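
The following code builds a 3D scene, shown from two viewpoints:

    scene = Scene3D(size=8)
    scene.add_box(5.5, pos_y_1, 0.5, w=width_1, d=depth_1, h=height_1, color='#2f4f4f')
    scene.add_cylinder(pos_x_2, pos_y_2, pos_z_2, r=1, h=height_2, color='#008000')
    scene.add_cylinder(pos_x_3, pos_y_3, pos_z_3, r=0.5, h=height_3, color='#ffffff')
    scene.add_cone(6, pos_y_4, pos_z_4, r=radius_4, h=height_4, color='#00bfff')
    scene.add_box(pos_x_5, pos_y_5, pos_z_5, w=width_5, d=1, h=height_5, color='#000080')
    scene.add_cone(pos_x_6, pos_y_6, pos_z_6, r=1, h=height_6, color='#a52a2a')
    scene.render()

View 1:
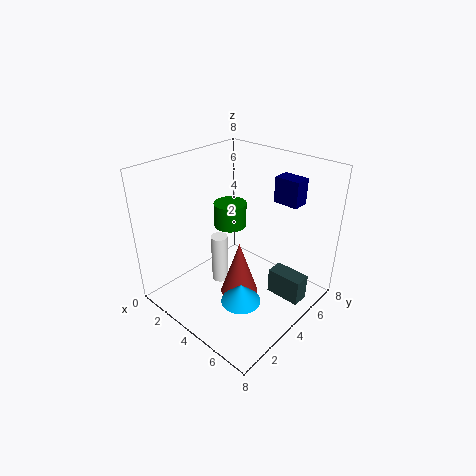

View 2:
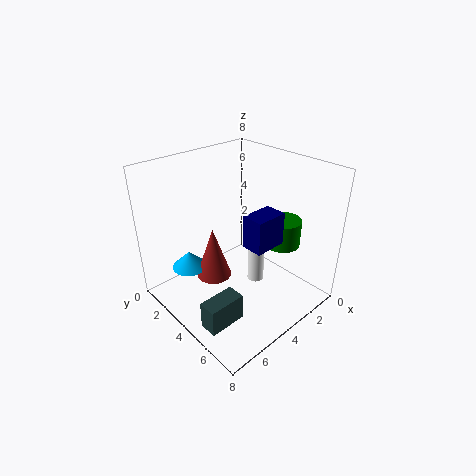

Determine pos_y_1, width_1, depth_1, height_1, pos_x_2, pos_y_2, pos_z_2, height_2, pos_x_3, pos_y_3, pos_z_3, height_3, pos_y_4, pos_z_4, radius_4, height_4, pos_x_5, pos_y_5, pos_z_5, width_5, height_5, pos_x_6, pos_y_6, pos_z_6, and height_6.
pos_y_1 = 5, width_1 = 2, depth_1 = 1, height_1 = 1.5, pos_x_2 = 2, pos_y_2 = 5.5, pos_z_2 = 3.5, height_2 = 1.5, pos_x_3 = 2.5, pos_y_3 = 4, pos_z_3 = 0.5, height_3 = 3, pos_y_4 = 2, pos_z_4 = 2, radius_4 = 1, height_4 = 1, pos_x_5 = 4.5, pos_y_5 = 6.5, pos_z_5 = 5.5, width_5 = 1.5, height_5 = 1.5, pos_x_6 = 5, pos_y_6 = 3, pos_z_6 = 1.5, height_6 = 3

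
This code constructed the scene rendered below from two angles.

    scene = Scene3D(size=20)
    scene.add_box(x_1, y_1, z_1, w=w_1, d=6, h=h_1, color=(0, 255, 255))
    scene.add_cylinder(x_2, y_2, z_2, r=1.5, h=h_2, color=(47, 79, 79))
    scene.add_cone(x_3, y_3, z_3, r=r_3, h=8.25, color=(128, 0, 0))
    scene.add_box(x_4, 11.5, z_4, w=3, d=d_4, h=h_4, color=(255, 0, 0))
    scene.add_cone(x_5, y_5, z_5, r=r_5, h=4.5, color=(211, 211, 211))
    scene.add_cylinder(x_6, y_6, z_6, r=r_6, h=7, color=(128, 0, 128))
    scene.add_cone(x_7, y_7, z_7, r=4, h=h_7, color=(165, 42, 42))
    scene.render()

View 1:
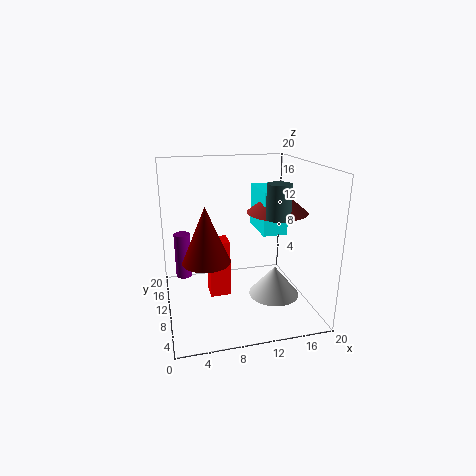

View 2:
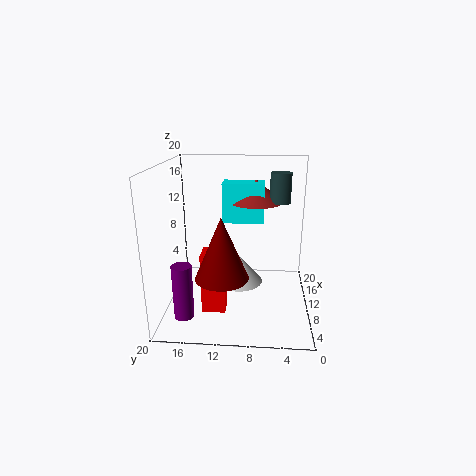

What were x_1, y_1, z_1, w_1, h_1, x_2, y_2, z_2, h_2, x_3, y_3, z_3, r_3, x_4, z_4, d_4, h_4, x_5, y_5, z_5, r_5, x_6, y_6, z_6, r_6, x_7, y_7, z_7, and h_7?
x_1 = 12.5; y_1 = 6.5; z_1 = 11.25; w_1 = 3.25; h_1 = 5.75; x_2 = 13.5; y_2 = 4.25; z_2 = 14.25; h_2 = 4.25; x_3 = 5.75; y_3 = 11.75; z_3 = 6; r_3 = 3.5; x_4 = 6.25; z_4 = 0.25; d_4 = 3.25; h_4 = 8.5; x_5 = 15.75; y_5 = 10.25; z_5 = 0.25; r_5 = 3.75; x_6 = 2.75; y_6 = 16.25; z_6 = 2; r_6 = 1.25; x_7 = 14.75; y_7 = 7.75; z_7 = 14; h_7 = 3.25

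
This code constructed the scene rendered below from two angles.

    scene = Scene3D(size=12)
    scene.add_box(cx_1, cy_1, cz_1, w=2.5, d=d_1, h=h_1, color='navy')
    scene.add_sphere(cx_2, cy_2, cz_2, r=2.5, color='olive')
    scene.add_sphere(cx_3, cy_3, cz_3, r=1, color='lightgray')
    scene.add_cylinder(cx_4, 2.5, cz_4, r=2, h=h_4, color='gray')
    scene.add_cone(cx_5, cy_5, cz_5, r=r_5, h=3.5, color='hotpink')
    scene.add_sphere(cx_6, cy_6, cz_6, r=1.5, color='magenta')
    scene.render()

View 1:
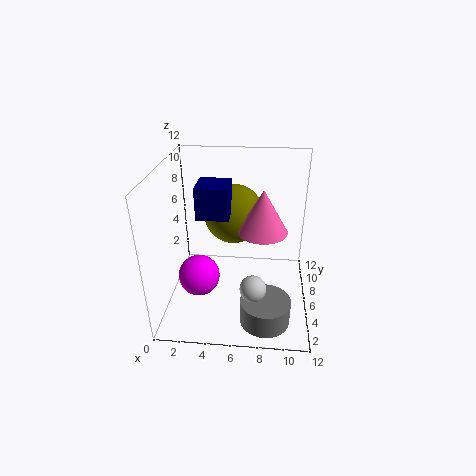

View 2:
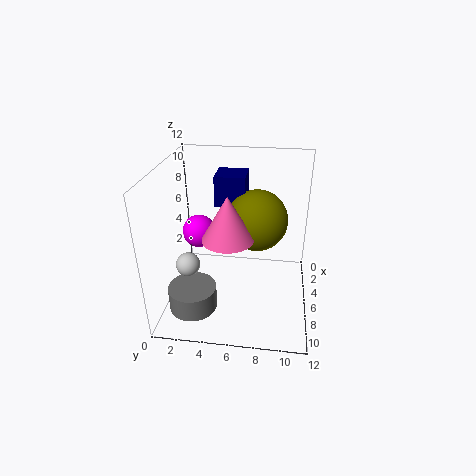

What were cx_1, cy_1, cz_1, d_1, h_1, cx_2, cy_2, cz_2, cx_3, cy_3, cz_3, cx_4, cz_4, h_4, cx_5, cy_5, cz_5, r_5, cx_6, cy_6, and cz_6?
cx_1 = 3; cy_1 = 4; cz_1 = 8.5; d_1 = 2.5; h_1 = 2.5; cx_2 = 5.5; cy_2 = 7.5; cz_2 = 7.5; cx_3 = 7.5; cy_3 = 2; cz_3 = 4; cx_4 = 8.5; cz_4 = 0.5; h_4 = 2; cx_5 = 8; cy_5 = 5.5; cz_5 = 7; r_5 = 2; cx_6 = 3.5; cy_6 = 2; cz_6 = 5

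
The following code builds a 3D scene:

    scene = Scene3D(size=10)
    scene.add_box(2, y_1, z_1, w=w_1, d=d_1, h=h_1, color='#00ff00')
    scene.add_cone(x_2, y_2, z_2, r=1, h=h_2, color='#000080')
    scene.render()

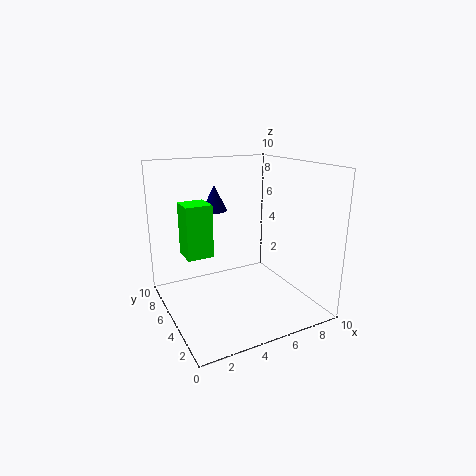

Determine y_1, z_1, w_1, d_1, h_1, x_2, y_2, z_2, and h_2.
y_1 = 7
z_1 = 3
w_1 = 2
d_1 = 2
h_1 = 4
x_2 = 5
y_2 = 9
z_2 = 6
h_2 = 2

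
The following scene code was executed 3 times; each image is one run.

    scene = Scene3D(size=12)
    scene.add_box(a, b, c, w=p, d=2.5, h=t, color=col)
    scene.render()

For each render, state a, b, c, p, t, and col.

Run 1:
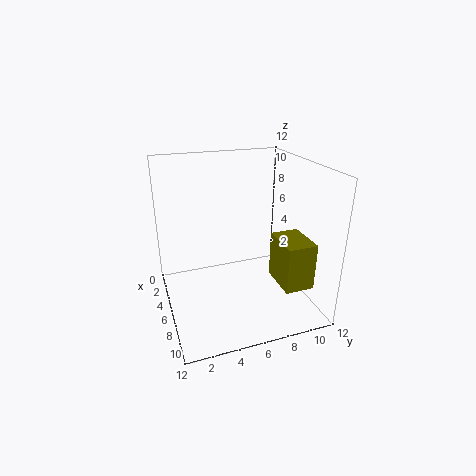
a = 6
b = 9
c = 2
p = 3.5
t = 4
col = 'olive'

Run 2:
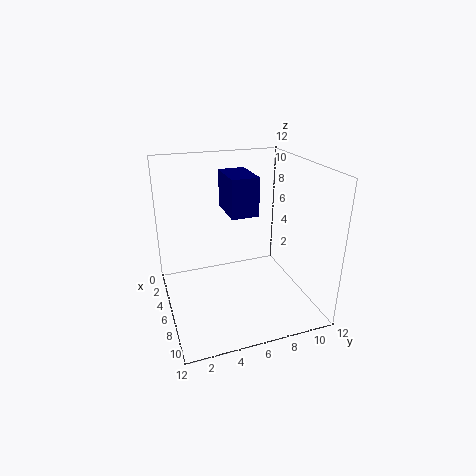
a = 0.5
b = 6
c = 7
p = 4
t = 3.5
col = 'navy'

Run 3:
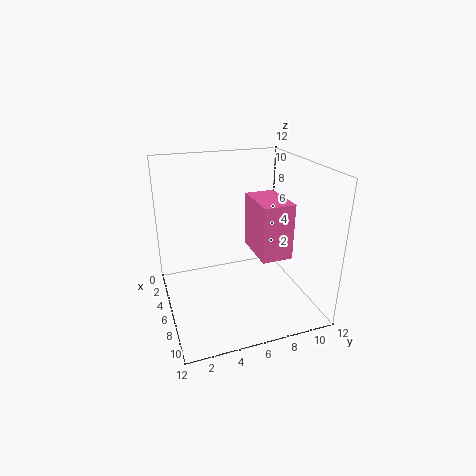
a = 5
b = 7
c = 5
p = 4
t = 4.5
col = 'hotpink'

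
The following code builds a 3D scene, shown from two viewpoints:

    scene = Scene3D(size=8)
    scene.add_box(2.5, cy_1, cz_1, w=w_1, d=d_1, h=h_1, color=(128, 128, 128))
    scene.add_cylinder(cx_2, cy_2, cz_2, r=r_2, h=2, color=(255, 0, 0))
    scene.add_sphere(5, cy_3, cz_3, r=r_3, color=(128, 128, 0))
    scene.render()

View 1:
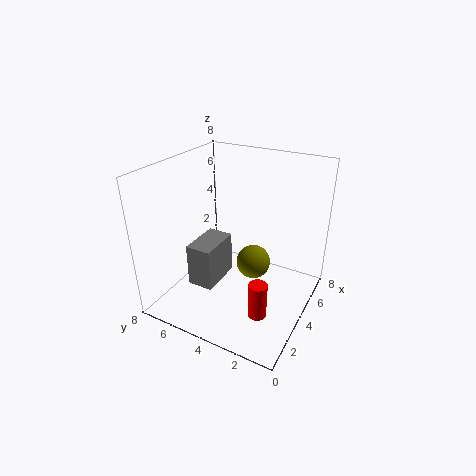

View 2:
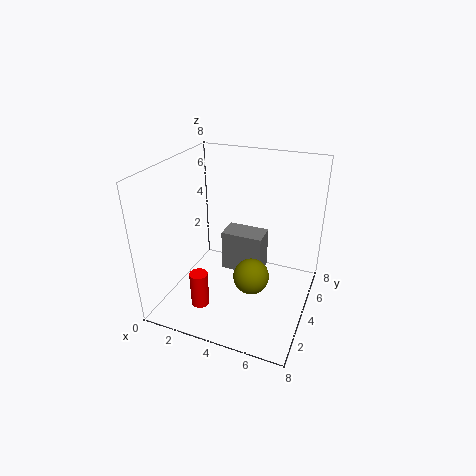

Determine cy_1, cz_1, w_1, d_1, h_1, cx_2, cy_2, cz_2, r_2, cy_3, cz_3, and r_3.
cy_1 = 5
cz_1 = 1
w_1 = 2.5
d_1 = 1.5
h_1 = 2.5
cx_2 = 2.5
cy_2 = 2
cz_2 = 0.5
r_2 = 0.5
cy_3 = 3.5
cz_3 = 2
r_3 = 1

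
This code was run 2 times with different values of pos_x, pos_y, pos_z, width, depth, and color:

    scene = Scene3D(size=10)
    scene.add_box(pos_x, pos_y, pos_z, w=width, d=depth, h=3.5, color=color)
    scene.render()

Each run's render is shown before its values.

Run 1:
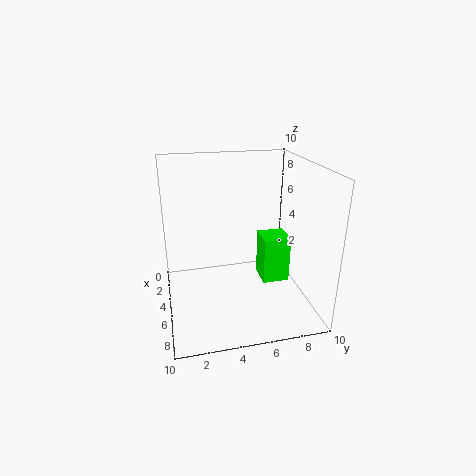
pos_x = 3
pos_y = 7
pos_z = 1
width = 2
depth = 2
color = 'lime'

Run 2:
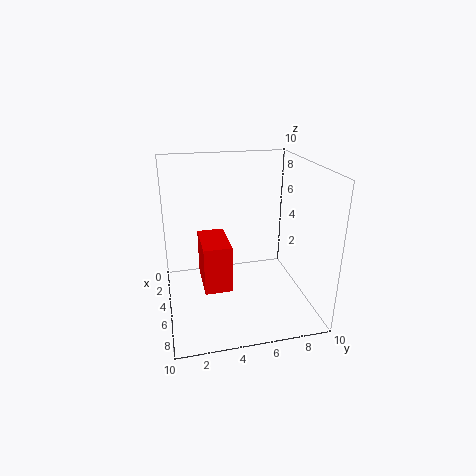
pos_x = 2
pos_y = 2.5
pos_z = 1
width = 3.5
depth = 2
color = 'red'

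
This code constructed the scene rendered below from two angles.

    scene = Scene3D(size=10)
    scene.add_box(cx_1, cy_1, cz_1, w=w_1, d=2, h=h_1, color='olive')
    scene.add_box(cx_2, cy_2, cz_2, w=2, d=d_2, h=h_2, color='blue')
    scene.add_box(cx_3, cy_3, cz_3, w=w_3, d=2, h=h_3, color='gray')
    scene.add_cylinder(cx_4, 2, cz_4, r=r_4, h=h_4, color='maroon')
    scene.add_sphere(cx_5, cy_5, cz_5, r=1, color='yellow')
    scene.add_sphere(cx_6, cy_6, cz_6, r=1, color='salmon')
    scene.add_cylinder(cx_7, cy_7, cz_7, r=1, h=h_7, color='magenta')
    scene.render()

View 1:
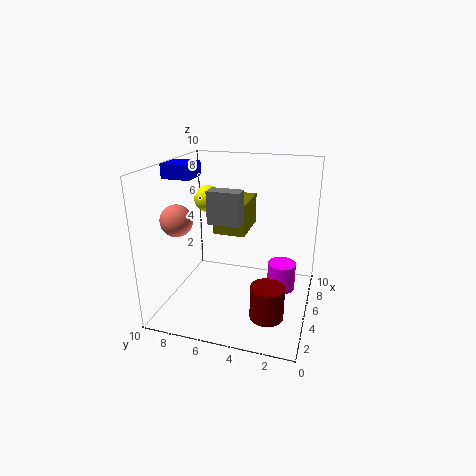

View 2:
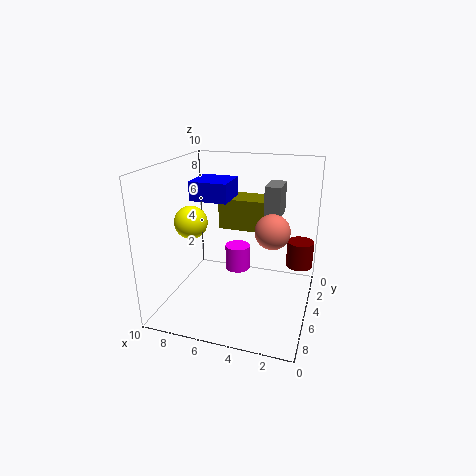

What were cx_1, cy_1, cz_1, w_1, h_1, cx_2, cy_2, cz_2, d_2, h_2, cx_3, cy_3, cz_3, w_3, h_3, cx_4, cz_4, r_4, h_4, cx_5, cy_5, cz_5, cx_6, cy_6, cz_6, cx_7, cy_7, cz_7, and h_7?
cx_1 = 3, cy_1 = 4, cz_1 = 6, w_1 = 3, h_1 = 2, cx_2 = 4, cy_2 = 8, cz_2 = 9, d_2 = 2, h_2 = 1, cx_3 = 2, cy_3 = 4, cz_3 = 7, w_3 = 1, h_3 = 2, cx_4 = 1, cz_4 = 2, r_4 = 1, h_4 = 2, cx_5 = 7, cy_5 = 8, cz_5 = 7, cx_6 = 2, cy_6 = 8, cz_6 = 7, cx_7 = 6, cy_7 = 2, cz_7 = 1, h_7 = 2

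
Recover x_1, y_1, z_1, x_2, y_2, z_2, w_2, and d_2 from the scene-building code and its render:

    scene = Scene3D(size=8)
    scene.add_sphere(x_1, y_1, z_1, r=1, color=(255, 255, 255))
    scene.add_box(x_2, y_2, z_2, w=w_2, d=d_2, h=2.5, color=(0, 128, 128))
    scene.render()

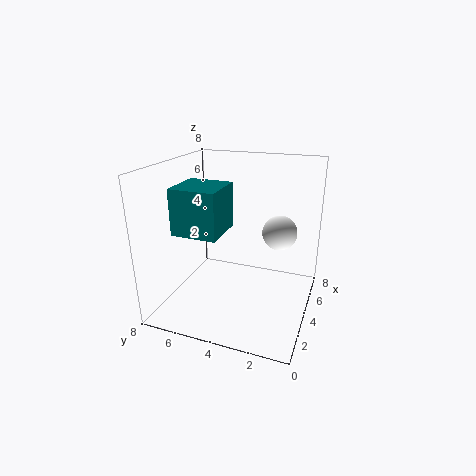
x_1 = 5.5, y_1 = 2, z_1 = 4, x_2 = 2, y_2 = 4.5, z_2 = 4.5, w_2 = 2.5, d_2 = 2.5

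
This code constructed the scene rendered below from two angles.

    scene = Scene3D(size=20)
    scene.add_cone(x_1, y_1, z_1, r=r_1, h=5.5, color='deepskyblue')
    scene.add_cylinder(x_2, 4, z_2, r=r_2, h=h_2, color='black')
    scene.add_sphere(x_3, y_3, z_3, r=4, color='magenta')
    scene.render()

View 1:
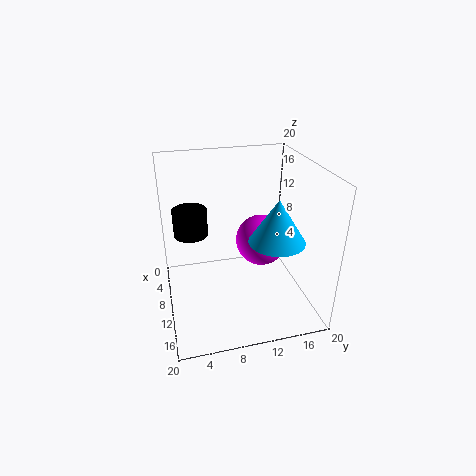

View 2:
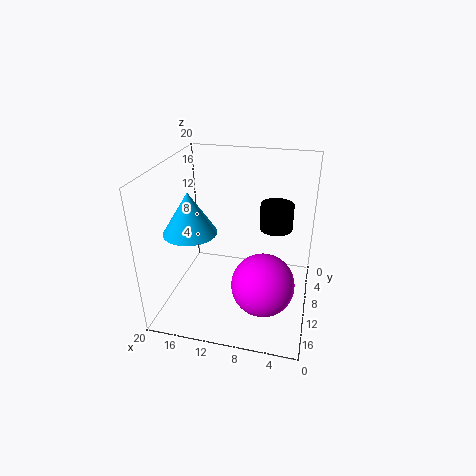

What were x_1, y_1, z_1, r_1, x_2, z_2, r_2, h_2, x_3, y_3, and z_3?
x_1 = 15.5, y_1 = 13.5, z_1 = 12, r_1 = 3.5, x_2 = 5.5, z_2 = 9, r_2 = 2.5, h_2 = 4, x_3 = 5.5, y_3 = 15, z_3 = 6.5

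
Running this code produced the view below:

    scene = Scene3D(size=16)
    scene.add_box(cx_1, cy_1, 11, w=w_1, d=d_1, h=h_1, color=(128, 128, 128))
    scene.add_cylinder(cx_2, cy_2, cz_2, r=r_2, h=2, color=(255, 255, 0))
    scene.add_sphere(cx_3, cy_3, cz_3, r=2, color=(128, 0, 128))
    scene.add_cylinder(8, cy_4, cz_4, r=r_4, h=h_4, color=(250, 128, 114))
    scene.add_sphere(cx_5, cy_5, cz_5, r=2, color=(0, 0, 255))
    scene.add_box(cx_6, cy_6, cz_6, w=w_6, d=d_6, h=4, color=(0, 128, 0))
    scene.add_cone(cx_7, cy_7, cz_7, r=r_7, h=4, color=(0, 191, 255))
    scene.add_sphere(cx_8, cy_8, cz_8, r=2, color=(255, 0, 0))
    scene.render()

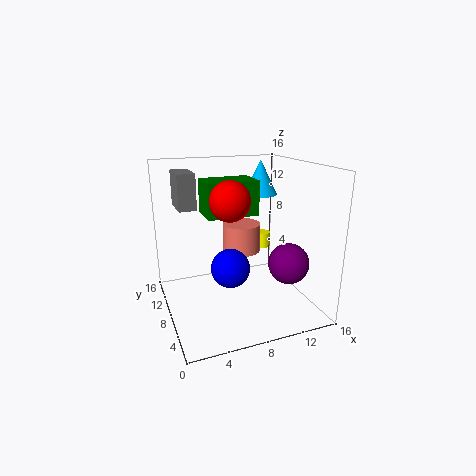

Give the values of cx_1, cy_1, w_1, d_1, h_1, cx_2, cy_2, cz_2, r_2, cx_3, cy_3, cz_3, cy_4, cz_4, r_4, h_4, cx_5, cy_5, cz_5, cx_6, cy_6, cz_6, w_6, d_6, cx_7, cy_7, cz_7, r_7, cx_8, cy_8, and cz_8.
cx_1 = 2, cy_1 = 10, w_1 = 2, d_1 = 4, h_1 = 4, cx_2 = 14, cy_2 = 14, cz_2 = 4, r_2 = 1, cx_3 = 11, cy_3 = 2, cz_3 = 7, cy_4 = 7, cz_4 = 7, r_4 = 2, h_4 = 3, cx_5 = 6, cy_5 = 5, cz_5 = 6, cx_6 = 5, cy_6 = 9, cz_6 = 10, w_6 = 6, d_6 = 4, cx_7 = 12, cy_7 = 11, cz_7 = 12, r_7 = 2, cx_8 = 6, cy_8 = 5, cz_8 = 13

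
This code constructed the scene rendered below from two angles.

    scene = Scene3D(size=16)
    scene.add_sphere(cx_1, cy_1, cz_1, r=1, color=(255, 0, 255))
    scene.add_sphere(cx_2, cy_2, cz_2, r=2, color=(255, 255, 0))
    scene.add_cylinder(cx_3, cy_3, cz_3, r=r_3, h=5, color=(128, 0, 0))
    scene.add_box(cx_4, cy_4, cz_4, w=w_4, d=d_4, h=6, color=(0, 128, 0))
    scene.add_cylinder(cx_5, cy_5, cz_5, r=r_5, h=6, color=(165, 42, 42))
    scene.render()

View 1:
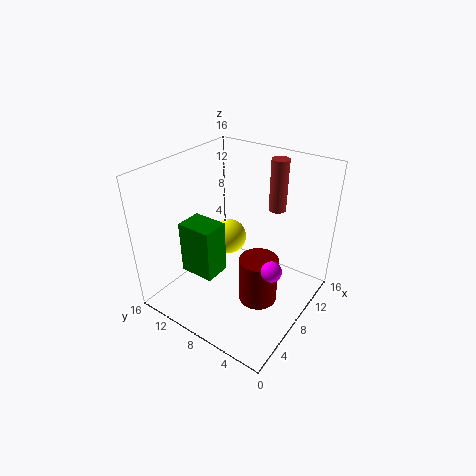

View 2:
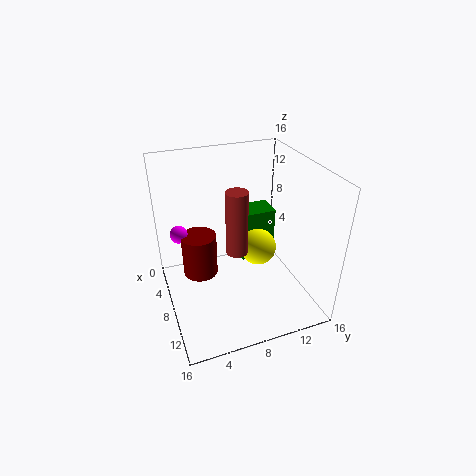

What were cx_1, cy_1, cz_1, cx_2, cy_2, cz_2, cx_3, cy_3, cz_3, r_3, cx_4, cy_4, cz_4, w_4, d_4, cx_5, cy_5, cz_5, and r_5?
cx_1 = 5
cy_1 = 2
cz_1 = 8
cx_2 = 9
cy_2 = 10
cz_2 = 7
cx_3 = 6
cy_3 = 4
cz_3 = 3
r_3 = 2
cx_4 = 4
cy_4 = 9
cz_4 = 4
w_4 = 3
d_4 = 4
cx_5 = 13
cy_5 = 6
cz_5 = 10
r_5 = 1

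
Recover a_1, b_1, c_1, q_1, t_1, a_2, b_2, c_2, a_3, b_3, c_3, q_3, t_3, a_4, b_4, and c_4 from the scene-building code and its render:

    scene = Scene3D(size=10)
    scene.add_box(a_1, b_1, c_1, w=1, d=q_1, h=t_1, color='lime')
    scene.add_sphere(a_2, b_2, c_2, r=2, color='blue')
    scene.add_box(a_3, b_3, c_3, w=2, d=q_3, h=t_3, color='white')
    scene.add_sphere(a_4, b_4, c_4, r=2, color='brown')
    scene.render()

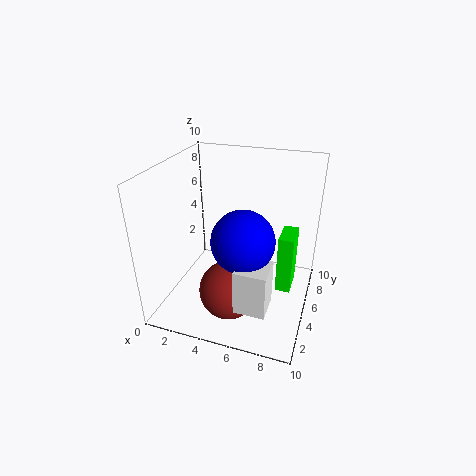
a_1 = 8; b_1 = 4; c_1 = 2; q_1 = 2; t_1 = 4; a_2 = 6; b_2 = 3; c_2 = 6; a_3 = 6; b_3 = 1; c_3 = 2; q_3 = 2; t_3 = 3; a_4 = 5; b_4 = 3; c_4 = 2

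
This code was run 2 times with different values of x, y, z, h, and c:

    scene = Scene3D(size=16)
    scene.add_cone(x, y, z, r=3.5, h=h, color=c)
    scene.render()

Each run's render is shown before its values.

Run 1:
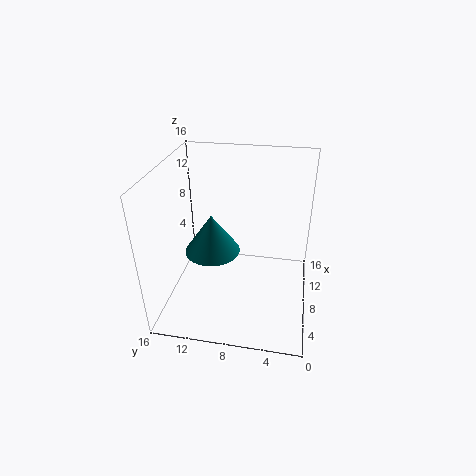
x = 11.5; y = 12; z = 3.5; h = 5; c = 'teal'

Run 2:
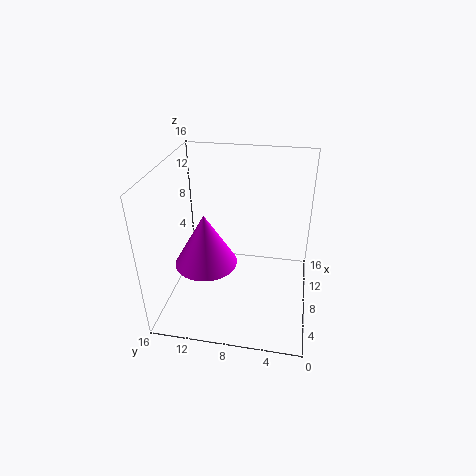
x = 7; y = 11.5; z = 5; h = 6; c = 'magenta'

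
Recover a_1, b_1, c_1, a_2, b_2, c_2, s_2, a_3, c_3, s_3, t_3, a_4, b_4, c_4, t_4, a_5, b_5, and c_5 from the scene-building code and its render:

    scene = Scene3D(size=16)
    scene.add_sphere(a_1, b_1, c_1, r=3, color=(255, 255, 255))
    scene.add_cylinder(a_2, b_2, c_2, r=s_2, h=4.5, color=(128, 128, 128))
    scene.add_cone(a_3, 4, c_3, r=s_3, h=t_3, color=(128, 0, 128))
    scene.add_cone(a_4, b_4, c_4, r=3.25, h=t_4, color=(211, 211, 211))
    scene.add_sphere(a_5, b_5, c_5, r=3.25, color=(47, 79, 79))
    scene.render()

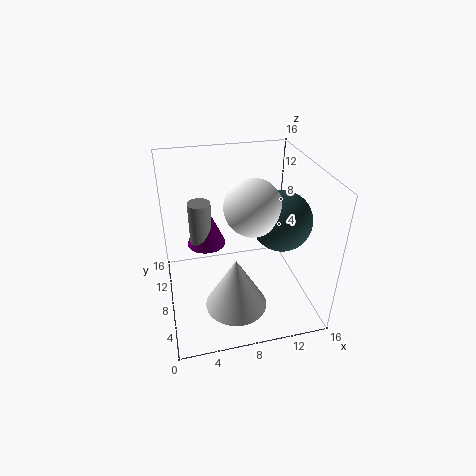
a_1 = 9.25, b_1 = 6.75, c_1 = 12.25, a_2 = 3.5, b_2 = 3.75, c_2 = 10.5, s_2 = 1, a_3 = 4, c_3 = 10.75, s_3 = 1.75, t_3 = 4, a_4 = 6.75, b_4 = 3.75, c_4 = 2.5, t_4 = 5.75, a_5 = 12.5, b_5 = 6.75, c_5 = 10.25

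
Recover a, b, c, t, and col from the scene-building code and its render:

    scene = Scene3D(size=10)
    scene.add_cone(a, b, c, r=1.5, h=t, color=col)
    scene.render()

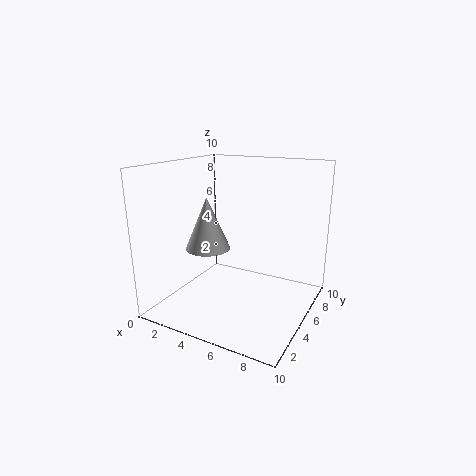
a = 3.5; b = 3.5; c = 4.5; t = 3.5; col = 'lightgray'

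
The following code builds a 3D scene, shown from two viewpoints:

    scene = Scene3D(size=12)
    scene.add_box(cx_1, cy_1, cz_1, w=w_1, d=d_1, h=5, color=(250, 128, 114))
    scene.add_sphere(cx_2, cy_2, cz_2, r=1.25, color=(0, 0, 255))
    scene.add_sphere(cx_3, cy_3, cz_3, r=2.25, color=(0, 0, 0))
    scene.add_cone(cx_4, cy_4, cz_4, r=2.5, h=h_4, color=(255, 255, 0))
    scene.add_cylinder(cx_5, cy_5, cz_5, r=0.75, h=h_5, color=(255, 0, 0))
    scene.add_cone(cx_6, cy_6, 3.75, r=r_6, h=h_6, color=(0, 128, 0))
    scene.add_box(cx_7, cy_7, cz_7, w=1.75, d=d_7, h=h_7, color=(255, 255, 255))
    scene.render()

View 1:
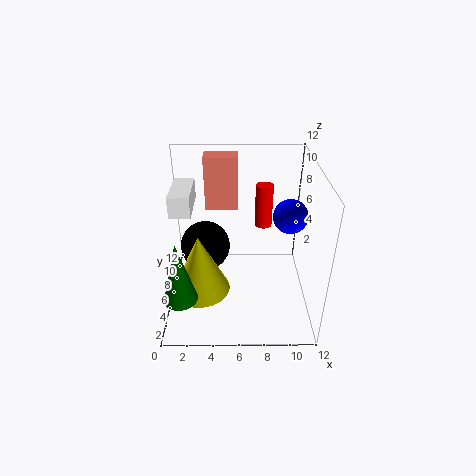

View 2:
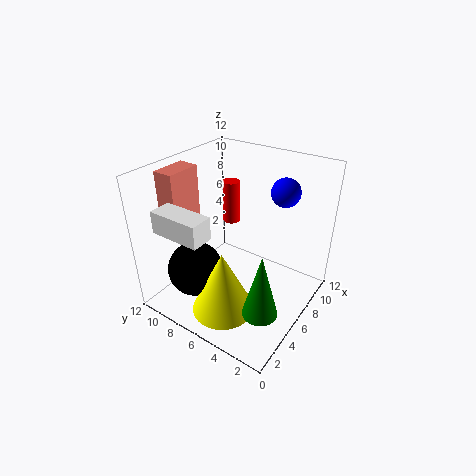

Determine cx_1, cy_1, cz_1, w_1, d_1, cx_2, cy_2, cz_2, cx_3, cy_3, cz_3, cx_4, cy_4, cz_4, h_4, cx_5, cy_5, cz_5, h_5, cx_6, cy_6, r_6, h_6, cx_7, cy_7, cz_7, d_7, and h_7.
cx_1 = 3, cy_1 = 10, cz_1 = 6.5, w_1 = 3, d_1 = 1.75, cx_2 = 9.75, cy_2 = 3.75, cz_2 = 9.25, cx_3 = 3, cy_3 = 8.25, cz_3 = 3.75, cx_4 = 2.75, cy_4 = 5.25, cz_4 = 1.25, h_4 = 5.25, cx_5 = 8.25, cy_5 = 8.25, cz_5 = 6, h_5 = 3.75, cx_6 = 1.75, cy_6 = 1.25, r_6 = 1.25, h_6 = 4.75, cx_7 = 0.5, cy_7 = 5.75, cz_7 = 8, d_7 = 4, h_7 = 1.75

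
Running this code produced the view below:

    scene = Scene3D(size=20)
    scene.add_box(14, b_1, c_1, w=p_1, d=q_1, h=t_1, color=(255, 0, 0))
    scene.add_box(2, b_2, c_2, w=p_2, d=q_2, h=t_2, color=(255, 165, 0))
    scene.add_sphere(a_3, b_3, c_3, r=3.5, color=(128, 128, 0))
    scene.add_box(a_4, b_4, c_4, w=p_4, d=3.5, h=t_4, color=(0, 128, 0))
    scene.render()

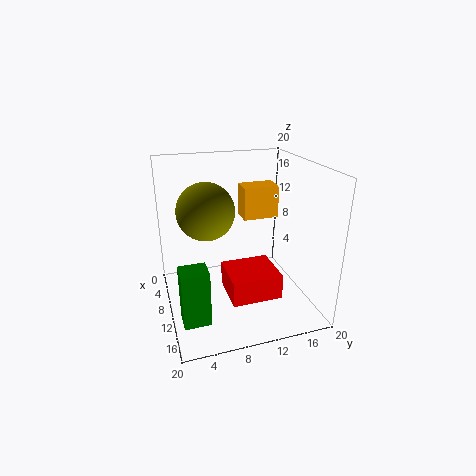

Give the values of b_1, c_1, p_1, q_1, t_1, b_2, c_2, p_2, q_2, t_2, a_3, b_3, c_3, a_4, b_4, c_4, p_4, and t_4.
b_1 = 6.5, c_1 = 6, p_1 = 5.5, q_1 = 6, t_1 = 3, b_2 = 12.5, c_2 = 10.5, p_2 = 3.5, q_2 = 5.5, t_2 = 5, a_3 = 13, b_3 = 5, c_3 = 15.5, a_4 = 13.5, b_4 = 1, c_4 = 1.5, p_4 = 3, t_4 = 7.5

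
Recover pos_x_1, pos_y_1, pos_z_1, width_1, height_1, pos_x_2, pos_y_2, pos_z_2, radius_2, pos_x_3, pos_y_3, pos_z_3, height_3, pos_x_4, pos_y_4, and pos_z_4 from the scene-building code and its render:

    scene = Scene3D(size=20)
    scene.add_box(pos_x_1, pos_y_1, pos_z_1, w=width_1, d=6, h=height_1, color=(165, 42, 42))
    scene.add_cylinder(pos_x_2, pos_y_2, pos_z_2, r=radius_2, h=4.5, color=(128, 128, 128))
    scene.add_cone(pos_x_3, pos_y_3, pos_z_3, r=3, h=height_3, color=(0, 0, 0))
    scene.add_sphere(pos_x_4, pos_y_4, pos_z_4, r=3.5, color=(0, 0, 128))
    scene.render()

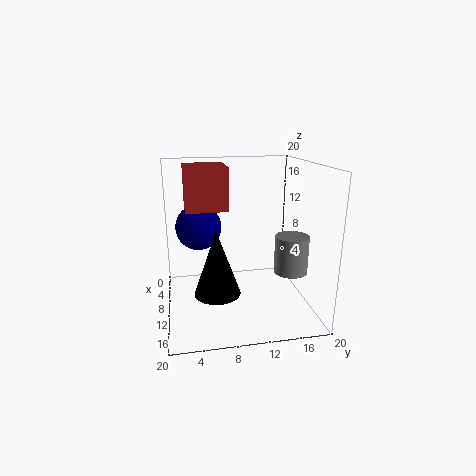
pos_x_1 = 2; pos_y_1 = 3; pos_z_1 = 13.5; width_1 = 7; height_1 = 6; pos_x_2 = 17.5; pos_y_2 = 15; pos_z_2 = 8; radius_2 = 2; pos_x_3 = 14; pos_y_3 = 6.5; pos_z_3 = 4; height_3 = 8.5; pos_x_4 = 4; pos_y_4 = 5; pos_z_4 = 10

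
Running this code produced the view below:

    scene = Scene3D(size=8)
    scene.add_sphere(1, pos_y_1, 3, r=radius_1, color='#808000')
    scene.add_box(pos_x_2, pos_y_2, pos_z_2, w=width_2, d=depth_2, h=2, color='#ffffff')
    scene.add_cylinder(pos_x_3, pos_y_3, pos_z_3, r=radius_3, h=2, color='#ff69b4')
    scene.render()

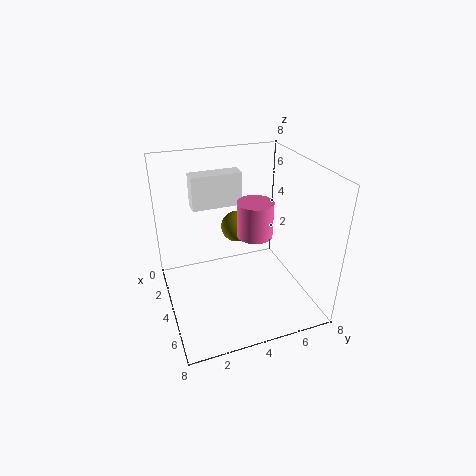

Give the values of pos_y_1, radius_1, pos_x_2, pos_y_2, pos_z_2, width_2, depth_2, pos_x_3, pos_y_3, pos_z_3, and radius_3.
pos_y_1 = 5, radius_1 = 1, pos_x_2 = 1, pos_y_2 = 2, pos_z_2 = 5, width_2 = 1, depth_2 = 3, pos_x_3 = 4, pos_y_3 = 5, pos_z_3 = 4, radius_3 = 1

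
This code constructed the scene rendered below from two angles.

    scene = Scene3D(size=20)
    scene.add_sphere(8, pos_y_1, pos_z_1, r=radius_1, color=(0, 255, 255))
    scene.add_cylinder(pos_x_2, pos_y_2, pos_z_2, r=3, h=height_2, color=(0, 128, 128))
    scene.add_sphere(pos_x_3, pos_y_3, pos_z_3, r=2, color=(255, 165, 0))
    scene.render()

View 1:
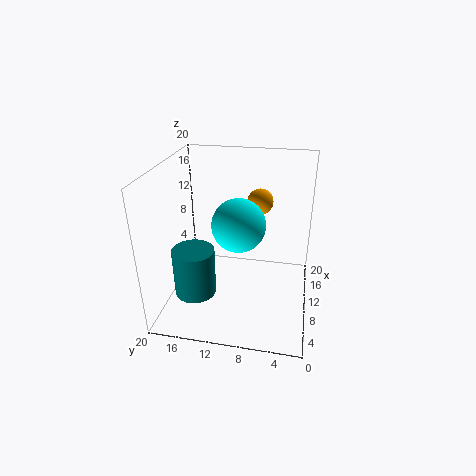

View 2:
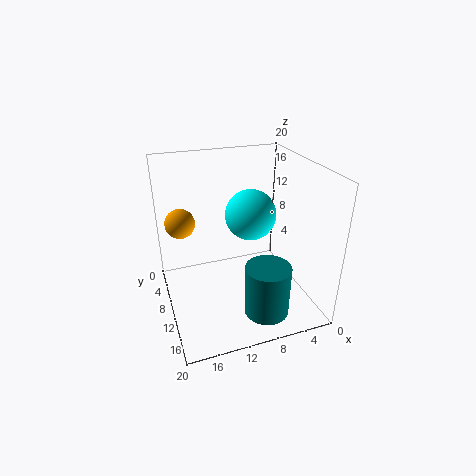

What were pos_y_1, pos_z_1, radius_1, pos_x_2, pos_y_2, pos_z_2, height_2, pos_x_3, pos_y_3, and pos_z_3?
pos_y_1 = 9.5
pos_z_1 = 13
radius_1 = 3.5
pos_x_2 = 8
pos_y_2 = 16
pos_z_2 = 1.5
height_2 = 7
pos_x_3 = 17.5
pos_y_3 = 8
pos_z_3 = 12.5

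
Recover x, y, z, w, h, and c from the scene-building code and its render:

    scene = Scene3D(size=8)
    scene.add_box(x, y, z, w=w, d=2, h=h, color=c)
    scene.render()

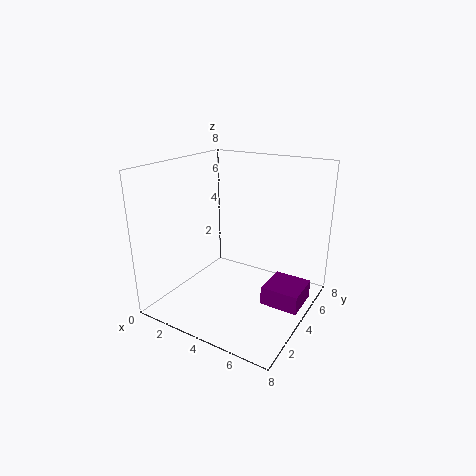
x = 6, y = 3, z = 1, w = 2, h = 1, c = 'purple'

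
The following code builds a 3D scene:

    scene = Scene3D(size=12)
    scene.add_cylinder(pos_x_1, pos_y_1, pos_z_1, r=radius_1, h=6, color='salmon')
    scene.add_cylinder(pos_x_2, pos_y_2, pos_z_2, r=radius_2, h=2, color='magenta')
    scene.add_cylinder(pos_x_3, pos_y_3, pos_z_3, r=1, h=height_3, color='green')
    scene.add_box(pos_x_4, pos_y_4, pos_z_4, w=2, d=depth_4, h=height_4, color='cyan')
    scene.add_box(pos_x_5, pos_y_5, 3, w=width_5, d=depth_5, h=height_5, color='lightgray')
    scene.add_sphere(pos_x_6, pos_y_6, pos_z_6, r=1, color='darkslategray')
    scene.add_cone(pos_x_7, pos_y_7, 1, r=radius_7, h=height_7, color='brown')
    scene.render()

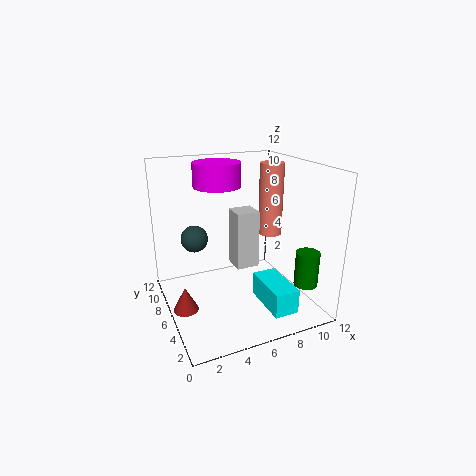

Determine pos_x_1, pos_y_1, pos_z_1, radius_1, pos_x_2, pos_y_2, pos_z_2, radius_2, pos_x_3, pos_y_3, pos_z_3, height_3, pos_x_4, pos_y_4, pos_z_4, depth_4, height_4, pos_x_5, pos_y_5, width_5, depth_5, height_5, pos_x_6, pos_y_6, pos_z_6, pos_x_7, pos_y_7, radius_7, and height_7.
pos_x_1 = 9
pos_y_1 = 6
pos_z_1 = 6
radius_1 = 1
pos_x_2 = 5
pos_y_2 = 8
pos_z_2 = 10
radius_2 = 2
pos_x_3 = 11
pos_y_3 = 3
pos_z_3 = 2
height_3 = 3
pos_x_4 = 7
pos_y_4 = 1
pos_z_4 = 1
depth_4 = 4
height_4 = 2
pos_x_5 = 6
pos_y_5 = 6
width_5 = 2
depth_5 = 2
height_5 = 5
pos_x_6 = 2
pos_y_6 = 5
pos_z_6 = 7
pos_x_7 = 1
pos_y_7 = 5
radius_7 = 1
height_7 = 2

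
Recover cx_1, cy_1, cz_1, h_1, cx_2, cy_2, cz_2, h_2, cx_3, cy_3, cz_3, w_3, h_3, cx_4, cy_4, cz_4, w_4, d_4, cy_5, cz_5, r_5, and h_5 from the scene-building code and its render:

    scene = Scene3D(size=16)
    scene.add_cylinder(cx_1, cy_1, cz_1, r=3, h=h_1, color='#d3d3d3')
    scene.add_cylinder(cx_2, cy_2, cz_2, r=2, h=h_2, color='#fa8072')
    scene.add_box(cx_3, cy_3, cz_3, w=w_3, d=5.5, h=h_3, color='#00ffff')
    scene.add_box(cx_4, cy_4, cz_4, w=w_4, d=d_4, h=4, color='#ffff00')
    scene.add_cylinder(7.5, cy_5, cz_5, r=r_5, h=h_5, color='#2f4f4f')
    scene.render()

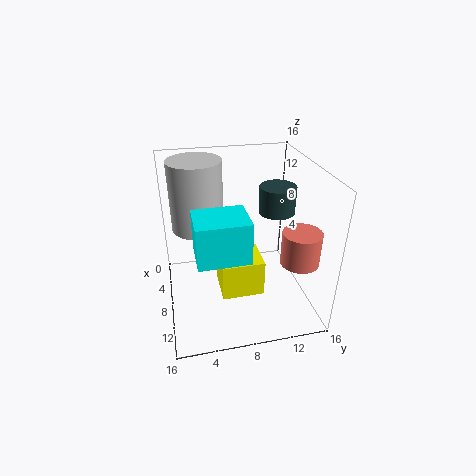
cx_1 = 4.5
cy_1 = 4
cz_1 = 8
h_1 = 8
cx_2 = 12.5
cy_2 = 13.5
cz_2 = 7
h_2 = 3.5
cx_3 = 8
cy_3 = 3
cz_3 = 7.5
w_3 = 4.5
h_3 = 4.5
cx_4 = 8
cy_4 = 5.5
cz_4 = 3
w_4 = 4
d_4 = 4.5
cy_5 = 12.5
cz_5 = 10.5
r_5 = 2
h_5 = 3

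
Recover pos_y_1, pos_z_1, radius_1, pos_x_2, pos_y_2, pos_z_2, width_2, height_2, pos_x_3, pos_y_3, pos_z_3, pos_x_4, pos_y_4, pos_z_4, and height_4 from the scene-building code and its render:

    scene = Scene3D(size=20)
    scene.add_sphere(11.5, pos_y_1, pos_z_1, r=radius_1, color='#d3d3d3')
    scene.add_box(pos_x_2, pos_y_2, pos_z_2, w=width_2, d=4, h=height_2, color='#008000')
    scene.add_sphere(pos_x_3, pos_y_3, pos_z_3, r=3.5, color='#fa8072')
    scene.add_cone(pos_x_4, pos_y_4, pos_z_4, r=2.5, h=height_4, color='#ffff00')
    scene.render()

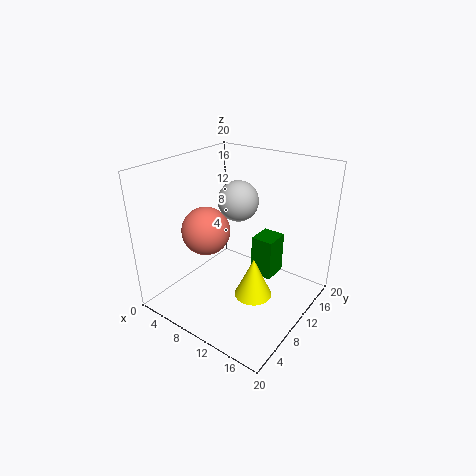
pos_y_1 = 8
pos_z_1 = 16.5
radius_1 = 2.5
pos_x_2 = 9
pos_y_2 = 15
pos_z_2 = 1
width_2 = 3.5
height_2 = 6.5
pos_x_3 = 5
pos_y_3 = 9
pos_z_3 = 10
pos_x_4 = 14
pos_y_4 = 8
pos_z_4 = 3.5
height_4 = 5.5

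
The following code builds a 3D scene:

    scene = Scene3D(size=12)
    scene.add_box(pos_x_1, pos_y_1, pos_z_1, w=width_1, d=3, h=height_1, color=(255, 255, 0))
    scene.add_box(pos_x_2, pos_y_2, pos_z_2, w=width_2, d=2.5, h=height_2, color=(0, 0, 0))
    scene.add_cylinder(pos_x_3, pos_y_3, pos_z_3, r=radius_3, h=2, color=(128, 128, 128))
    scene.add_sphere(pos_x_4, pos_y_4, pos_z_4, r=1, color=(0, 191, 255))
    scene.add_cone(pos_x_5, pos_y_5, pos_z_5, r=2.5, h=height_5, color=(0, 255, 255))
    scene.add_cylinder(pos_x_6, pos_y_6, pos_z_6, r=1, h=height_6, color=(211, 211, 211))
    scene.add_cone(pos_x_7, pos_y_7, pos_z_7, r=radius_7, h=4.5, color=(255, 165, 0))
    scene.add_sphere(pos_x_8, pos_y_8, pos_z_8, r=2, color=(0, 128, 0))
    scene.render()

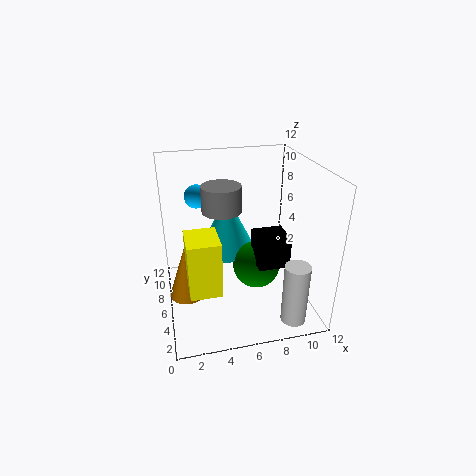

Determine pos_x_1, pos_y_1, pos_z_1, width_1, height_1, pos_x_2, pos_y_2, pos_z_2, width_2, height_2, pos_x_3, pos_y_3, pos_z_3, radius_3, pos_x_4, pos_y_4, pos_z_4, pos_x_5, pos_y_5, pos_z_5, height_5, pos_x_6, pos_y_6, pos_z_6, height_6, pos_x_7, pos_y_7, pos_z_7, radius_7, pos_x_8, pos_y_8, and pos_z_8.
pos_x_1 = 1.5, pos_y_1 = 2.5, pos_z_1 = 3, width_1 = 2.5, height_1 = 4.5, pos_x_2 = 7, pos_y_2 = 3, pos_z_2 = 4.5, width_2 = 2.5, height_2 = 2.5, pos_x_3 = 4.5, pos_y_3 = 5, pos_z_3 = 9, radius_3 = 1.5, pos_x_4 = 3, pos_y_4 = 8.5, pos_z_4 = 9, pos_x_5 = 5.5, pos_y_5 = 8, pos_z_5 = 4, height_5 = 5, pos_x_6 = 9.5, pos_y_6 = 1.5, pos_z_6 = 0.5, height_6 = 5, pos_x_7 = 1.5, pos_y_7 = 5.5, pos_z_7 = 1.5, radius_7 = 1.5, pos_x_8 = 7.5, pos_y_8 = 5.5, pos_z_8 = 3.5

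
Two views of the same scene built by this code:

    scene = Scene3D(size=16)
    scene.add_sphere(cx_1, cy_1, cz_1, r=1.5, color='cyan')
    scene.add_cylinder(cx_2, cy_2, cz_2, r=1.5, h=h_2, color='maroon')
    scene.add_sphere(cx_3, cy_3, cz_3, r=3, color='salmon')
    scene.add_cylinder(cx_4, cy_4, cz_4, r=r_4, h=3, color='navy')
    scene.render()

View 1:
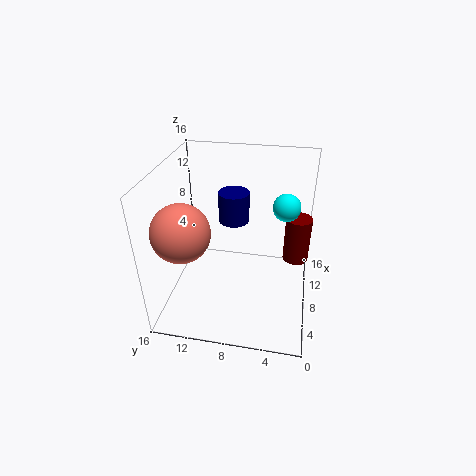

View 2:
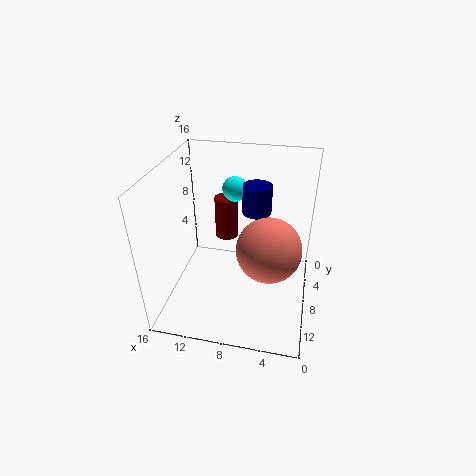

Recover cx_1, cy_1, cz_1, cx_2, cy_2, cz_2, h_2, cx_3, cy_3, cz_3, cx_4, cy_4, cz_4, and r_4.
cx_1 = 9.5; cy_1 = 3; cz_1 = 11.5; cx_2 = 11; cy_2 = 1.5; cz_2 = 4; h_2 = 5.5; cx_3 = 4; cy_3 = 13; cz_3 = 10.5; cx_4 = 6; cy_4 = 8; cz_4 = 11.5; r_4 = 1.5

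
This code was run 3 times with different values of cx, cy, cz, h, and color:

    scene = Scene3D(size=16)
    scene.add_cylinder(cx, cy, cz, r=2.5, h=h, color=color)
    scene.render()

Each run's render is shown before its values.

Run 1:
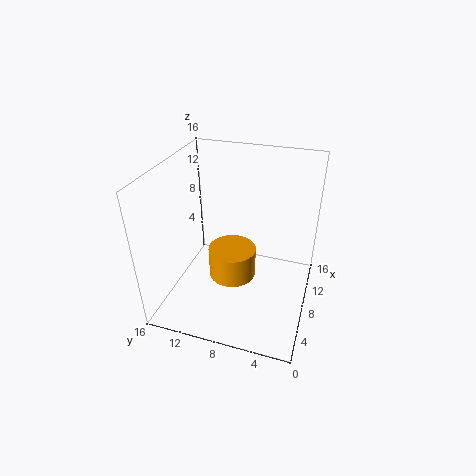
cx = 6, cy = 8, cz = 4.75, h = 3.25, color = 'orange'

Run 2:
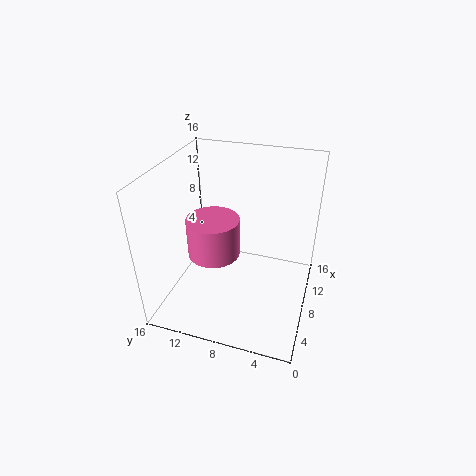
cx = 3.5, cy = 9, cz = 9, h = 3.75, color = 'hotpink'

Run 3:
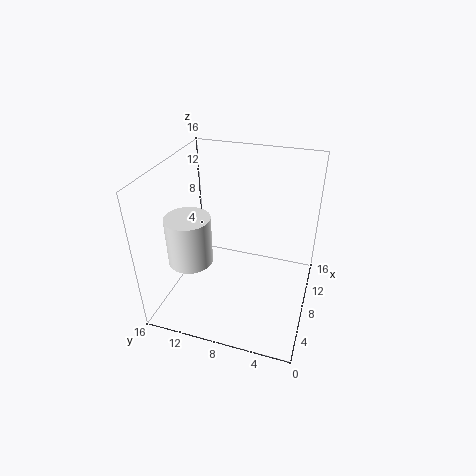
cx = 6, cy = 13, cz = 5.25, h = 5.5, color = 'white'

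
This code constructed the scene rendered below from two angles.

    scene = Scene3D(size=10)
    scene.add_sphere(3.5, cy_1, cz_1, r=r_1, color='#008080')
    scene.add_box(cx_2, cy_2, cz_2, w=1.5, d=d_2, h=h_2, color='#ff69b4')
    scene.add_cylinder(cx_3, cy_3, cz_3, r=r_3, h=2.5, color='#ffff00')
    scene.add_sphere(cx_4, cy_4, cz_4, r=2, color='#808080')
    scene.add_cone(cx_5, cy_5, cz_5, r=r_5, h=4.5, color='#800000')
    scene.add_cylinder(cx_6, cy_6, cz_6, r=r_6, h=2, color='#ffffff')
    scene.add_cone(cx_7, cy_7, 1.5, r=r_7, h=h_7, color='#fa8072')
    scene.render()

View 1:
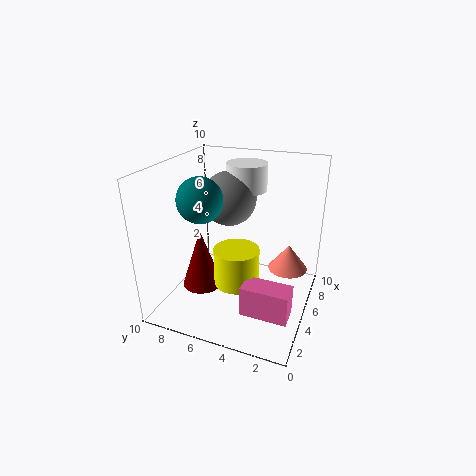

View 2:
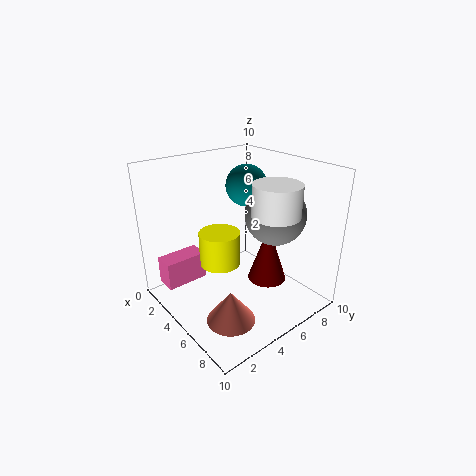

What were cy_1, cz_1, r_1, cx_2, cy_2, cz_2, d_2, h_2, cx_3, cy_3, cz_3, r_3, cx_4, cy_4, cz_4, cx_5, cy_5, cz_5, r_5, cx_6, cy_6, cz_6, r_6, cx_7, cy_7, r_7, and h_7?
cy_1 = 7
cz_1 = 8
r_1 = 1.5
cx_2 = 1.5
cy_2 = 0.5
cz_2 = 1.5
d_2 = 3
h_2 = 2
cx_3 = 3.5
cy_3 = 4.5
cz_3 = 2.5
r_3 = 1.5
cx_4 = 7
cy_4 = 6.5
cz_4 = 7
cx_5 = 5
cy_5 = 8
cz_5 = 0.5
r_5 = 1.5
cx_6 = 8
cy_6 = 5.5
cz_6 = 7.5
r_6 = 1.5
cx_7 = 8
cy_7 = 2
r_7 = 1.5
h_7 = 2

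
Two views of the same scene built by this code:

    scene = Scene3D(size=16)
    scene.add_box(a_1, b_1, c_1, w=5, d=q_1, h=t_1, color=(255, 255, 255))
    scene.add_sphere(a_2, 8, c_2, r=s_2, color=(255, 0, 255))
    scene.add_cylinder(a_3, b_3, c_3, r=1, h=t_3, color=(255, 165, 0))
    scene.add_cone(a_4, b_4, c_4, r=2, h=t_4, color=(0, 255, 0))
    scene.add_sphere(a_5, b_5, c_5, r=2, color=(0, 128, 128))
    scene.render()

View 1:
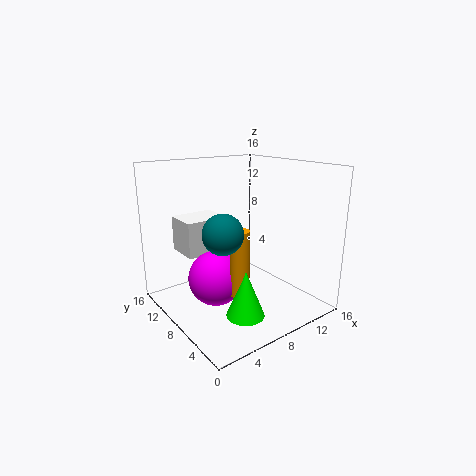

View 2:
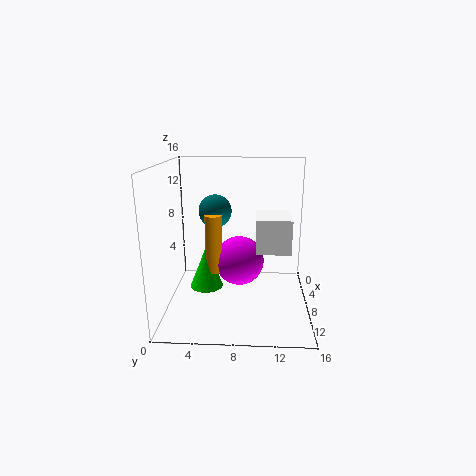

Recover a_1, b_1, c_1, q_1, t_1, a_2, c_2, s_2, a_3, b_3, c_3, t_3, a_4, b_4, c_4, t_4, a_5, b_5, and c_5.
a_1 = 3
b_1 = 10
c_1 = 6
q_1 = 4
t_1 = 4
a_2 = 5
c_2 = 4
s_2 = 3
a_3 = 6
b_3 = 5
c_3 = 3
t_3 = 7
a_4 = 6
b_4 = 4
c_4 = 1
t_4 = 5
a_5 = 4
b_5 = 5
c_5 = 10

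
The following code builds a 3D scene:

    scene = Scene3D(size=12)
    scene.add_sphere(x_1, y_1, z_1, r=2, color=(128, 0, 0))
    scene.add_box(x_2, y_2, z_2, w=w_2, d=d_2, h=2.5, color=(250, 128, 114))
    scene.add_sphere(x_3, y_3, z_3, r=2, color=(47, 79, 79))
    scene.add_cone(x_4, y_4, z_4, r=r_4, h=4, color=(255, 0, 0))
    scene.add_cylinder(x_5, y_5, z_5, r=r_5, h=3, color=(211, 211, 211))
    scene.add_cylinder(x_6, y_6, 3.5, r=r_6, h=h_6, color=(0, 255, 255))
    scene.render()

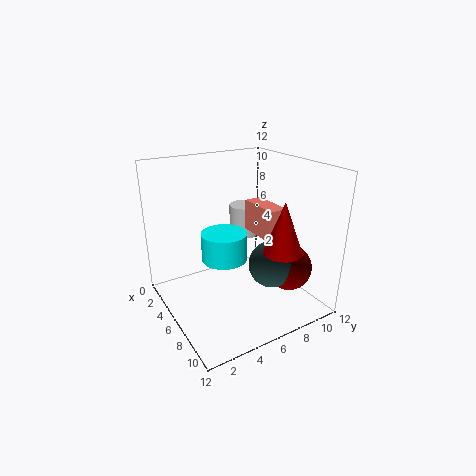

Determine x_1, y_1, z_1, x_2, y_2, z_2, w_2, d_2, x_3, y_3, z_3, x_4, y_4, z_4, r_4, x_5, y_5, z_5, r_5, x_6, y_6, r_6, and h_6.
x_1 = 8, y_1 = 10, z_1 = 3, x_2 = 5.5, y_2 = 7, z_2 = 6.5, w_2 = 3.5, d_2 = 1.5, x_3 = 7.5, y_3 = 8.5, z_3 = 3.5, x_4 = 10, y_4 = 7.5, z_4 = 6, r_4 = 1.5, x_5 = 1.5, y_5 = 9.5, z_5 = 4, r_5 = 1.5, x_6 = 4.5, y_6 = 5.5, r_6 = 2, h_6 = 2.5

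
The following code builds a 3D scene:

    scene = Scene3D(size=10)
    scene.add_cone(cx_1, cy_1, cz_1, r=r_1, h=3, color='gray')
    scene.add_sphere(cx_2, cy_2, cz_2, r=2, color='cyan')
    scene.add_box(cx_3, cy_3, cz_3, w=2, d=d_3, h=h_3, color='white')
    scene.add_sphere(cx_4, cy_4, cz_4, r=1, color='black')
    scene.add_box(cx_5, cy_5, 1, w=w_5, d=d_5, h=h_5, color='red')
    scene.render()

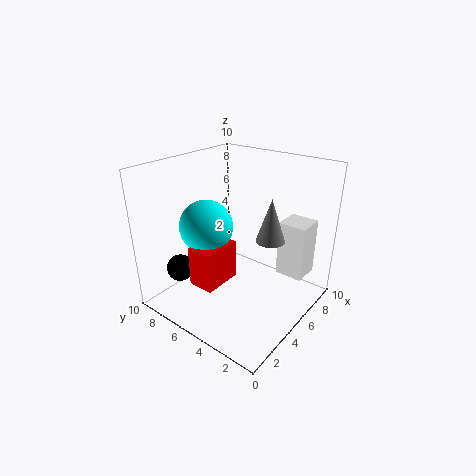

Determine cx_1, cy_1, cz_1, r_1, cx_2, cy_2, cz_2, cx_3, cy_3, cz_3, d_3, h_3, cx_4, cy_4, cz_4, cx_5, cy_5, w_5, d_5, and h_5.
cx_1 = 6, cy_1 = 3, cz_1 = 5, r_1 = 1, cx_2 = 5, cy_2 = 8, cz_2 = 5, cx_3 = 7, cy_3 = 1, cz_3 = 2, d_3 = 2, h_3 = 4, cx_4 = 3, cy_4 = 9, cz_4 = 2, cx_5 = 3, cy_5 = 6, w_5 = 3, d_5 = 2, h_5 = 3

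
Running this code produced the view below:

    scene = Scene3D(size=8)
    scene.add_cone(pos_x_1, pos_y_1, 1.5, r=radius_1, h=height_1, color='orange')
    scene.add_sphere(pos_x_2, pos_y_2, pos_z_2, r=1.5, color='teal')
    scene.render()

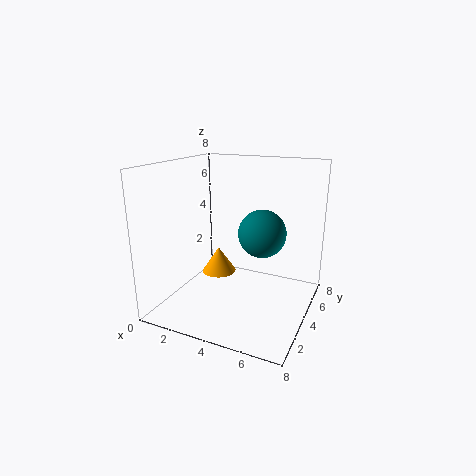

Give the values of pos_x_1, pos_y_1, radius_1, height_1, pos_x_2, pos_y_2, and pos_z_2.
pos_x_1 = 2.5
pos_y_1 = 4.5
radius_1 = 1
height_1 = 1.5
pos_x_2 = 4.5
pos_y_2 = 6.5
pos_z_2 = 3.5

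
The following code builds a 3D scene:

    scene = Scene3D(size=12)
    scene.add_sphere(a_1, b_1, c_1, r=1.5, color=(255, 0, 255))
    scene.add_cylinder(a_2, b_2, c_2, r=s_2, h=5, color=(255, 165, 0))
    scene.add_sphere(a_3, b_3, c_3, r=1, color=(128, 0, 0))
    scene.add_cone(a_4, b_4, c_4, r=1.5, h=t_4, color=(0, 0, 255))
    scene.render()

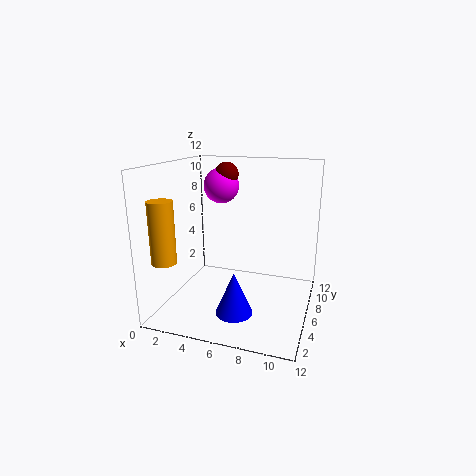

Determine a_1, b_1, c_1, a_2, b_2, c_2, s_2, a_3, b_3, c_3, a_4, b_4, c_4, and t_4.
a_1 = 4
b_1 = 7.5
c_1 = 10
a_2 = 1
b_2 = 2.5
c_2 = 4.5
s_2 = 1
a_3 = 4.5
b_3 = 7.5
c_3 = 11
a_4 = 6.5
b_4 = 3.5
c_4 = 0.5
t_4 = 3.5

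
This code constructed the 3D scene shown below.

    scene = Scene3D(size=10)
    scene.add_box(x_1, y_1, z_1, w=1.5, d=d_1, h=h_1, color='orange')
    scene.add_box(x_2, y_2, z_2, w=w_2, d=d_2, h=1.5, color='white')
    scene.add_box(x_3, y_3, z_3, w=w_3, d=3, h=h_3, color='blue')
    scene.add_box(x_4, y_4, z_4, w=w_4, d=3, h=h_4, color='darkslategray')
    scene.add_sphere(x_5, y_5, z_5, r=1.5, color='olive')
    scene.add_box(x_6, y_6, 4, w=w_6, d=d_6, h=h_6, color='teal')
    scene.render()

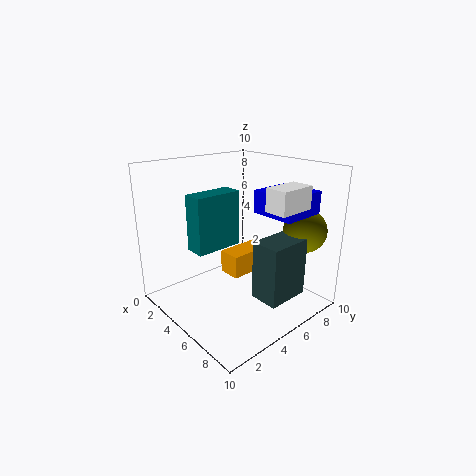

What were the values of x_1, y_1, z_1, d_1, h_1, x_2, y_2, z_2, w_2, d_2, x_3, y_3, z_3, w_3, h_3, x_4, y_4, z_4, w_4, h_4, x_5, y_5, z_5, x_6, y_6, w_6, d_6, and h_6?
x_1 = 5
y_1 = 3.5
z_1 = 3
d_1 = 3
h_1 = 1.5
x_2 = 7.5
y_2 = 5
z_2 = 7.5
w_2 = 1.5
d_2 = 2.5
x_3 = 6
y_3 = 5.5
z_3 = 7
w_3 = 3
h_3 = 1.5
x_4 = 7
y_4 = 4.5
z_4 = 1.5
w_4 = 2
h_4 = 4
x_5 = 8
y_5 = 8.5
z_5 = 5.5
x_6 = 2.5
y_6 = 2.5
w_6 = 1.5
d_6 = 3.5
h_6 = 4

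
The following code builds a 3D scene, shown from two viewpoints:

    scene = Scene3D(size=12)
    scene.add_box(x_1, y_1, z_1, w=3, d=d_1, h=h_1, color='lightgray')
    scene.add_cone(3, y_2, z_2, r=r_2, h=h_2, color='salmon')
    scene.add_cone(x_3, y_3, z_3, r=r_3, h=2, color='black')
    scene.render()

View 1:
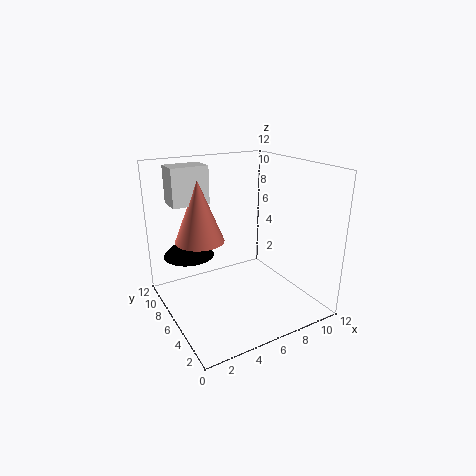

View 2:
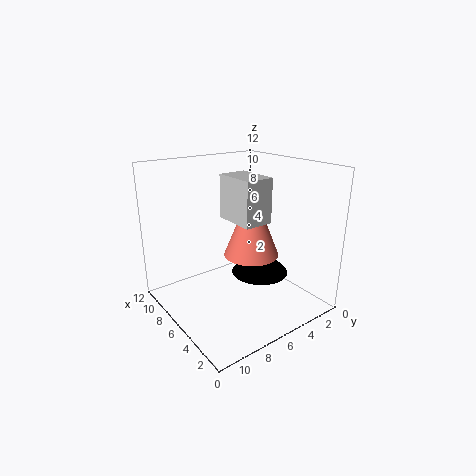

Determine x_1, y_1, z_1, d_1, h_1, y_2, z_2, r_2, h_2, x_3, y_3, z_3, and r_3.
x_1 = 1; y_1 = 7; z_1 = 9; d_1 = 2; h_1 = 3; y_2 = 7; z_2 = 6; r_2 = 2; h_2 = 5; x_3 = 2; y_3 = 7; z_3 = 5; r_3 = 2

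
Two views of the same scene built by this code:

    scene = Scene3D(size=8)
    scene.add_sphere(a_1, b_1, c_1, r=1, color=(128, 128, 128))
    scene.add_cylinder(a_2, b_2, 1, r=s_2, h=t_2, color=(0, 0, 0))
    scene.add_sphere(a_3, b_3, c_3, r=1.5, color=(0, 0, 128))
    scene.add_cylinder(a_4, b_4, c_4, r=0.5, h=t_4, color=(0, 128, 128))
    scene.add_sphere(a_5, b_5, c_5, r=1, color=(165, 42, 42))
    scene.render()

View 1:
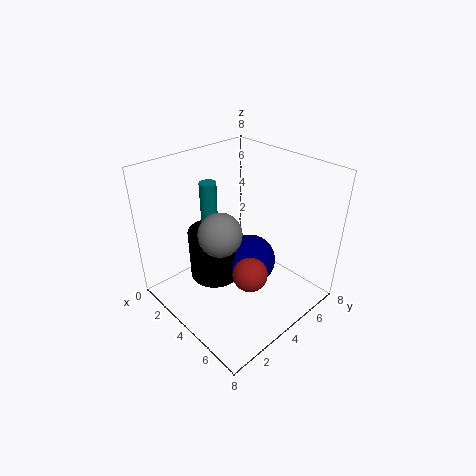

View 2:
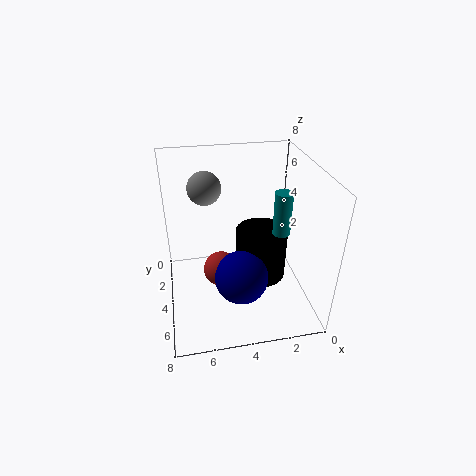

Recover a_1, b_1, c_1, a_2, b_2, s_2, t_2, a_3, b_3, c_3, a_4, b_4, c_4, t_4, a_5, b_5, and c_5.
a_1 = 5.5, b_1 = 1.5, c_1 = 6, a_2 = 2.5, b_2 = 3.5, s_2 = 1.5, t_2 = 3, a_3 = 4, b_3 = 5, c_3 = 2, a_4 = 1.5, b_4 = 4, c_4 = 4, t_4 = 2.5, a_5 = 5, b_5 = 4, c_5 = 2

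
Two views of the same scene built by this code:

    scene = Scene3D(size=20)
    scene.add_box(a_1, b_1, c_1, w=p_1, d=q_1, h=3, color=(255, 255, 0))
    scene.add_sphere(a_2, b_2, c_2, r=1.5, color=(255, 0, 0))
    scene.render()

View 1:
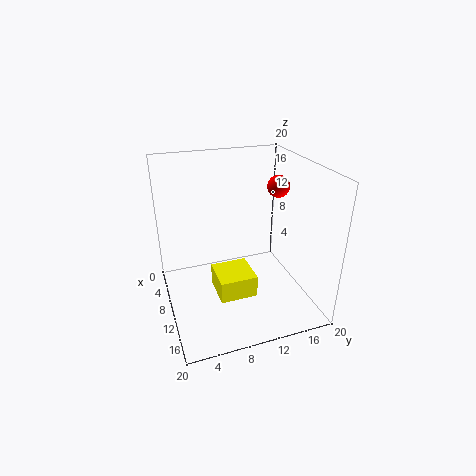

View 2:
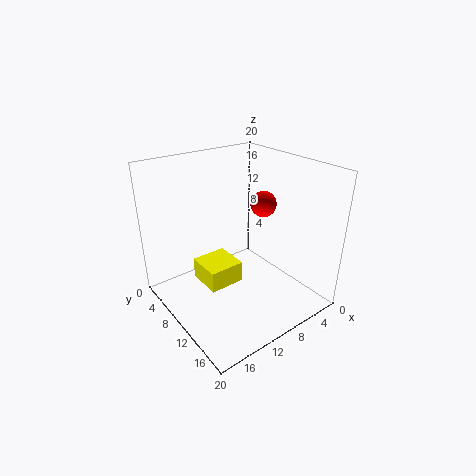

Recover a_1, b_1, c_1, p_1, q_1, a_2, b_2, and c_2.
a_1 = 10; b_1 = 6; c_1 = 3.5; p_1 = 5; q_1 = 5; a_2 = 10.5; b_2 = 15.5; c_2 = 17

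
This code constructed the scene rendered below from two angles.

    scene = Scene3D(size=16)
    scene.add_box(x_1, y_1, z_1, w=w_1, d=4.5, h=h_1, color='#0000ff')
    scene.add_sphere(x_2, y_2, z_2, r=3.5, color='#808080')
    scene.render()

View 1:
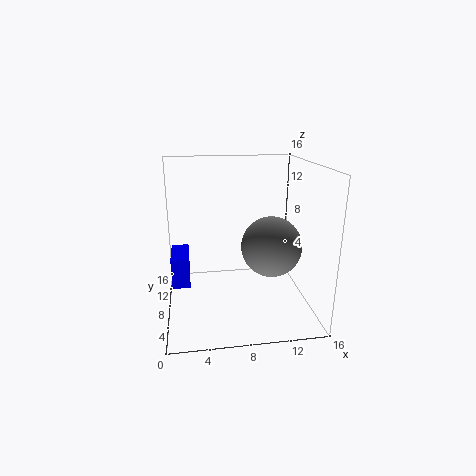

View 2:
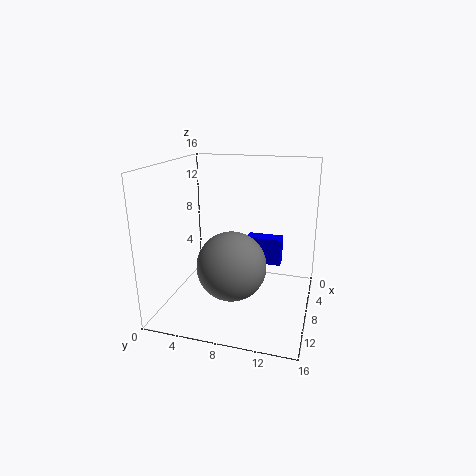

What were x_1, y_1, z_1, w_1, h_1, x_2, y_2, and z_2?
x_1 = 0.5
y_1 = 7.5
z_1 = 2.5
w_1 = 2
h_1 = 3.5
x_2 = 12
y_2 = 8.5
z_2 = 6.5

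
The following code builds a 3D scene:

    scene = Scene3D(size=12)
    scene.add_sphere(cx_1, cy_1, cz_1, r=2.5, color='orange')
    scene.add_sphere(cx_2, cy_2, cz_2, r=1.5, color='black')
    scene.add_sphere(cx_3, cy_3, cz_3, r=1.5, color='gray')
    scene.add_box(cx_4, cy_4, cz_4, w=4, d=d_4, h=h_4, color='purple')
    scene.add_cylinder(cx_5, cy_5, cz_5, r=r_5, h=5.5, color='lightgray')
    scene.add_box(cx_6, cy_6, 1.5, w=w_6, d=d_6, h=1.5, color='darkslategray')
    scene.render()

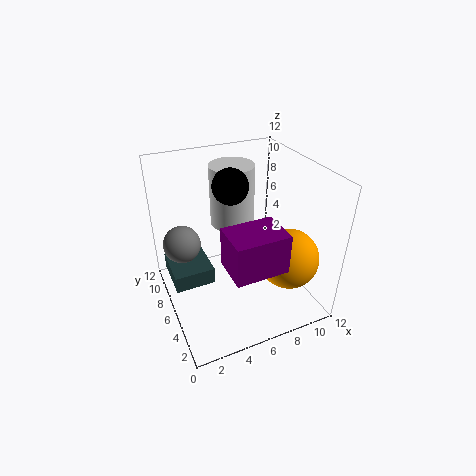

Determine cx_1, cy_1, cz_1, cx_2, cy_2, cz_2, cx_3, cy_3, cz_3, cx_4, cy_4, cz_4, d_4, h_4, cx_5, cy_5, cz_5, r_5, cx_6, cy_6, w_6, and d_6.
cx_1 = 9.5
cy_1 = 3.5
cz_1 = 4.5
cx_2 = 6
cy_2 = 7.5
cz_2 = 10
cx_3 = 1.5
cy_3 = 7
cz_3 = 6
cx_4 = 3.5
cy_4 = 0.5
cz_4 = 6
d_4 = 3
h_4 = 3
cx_5 = 7
cy_5 = 9.5
cz_5 = 5.5
r_5 = 2
cx_6 = 0.5
cy_6 = 6.5
w_6 = 3.5
d_6 = 4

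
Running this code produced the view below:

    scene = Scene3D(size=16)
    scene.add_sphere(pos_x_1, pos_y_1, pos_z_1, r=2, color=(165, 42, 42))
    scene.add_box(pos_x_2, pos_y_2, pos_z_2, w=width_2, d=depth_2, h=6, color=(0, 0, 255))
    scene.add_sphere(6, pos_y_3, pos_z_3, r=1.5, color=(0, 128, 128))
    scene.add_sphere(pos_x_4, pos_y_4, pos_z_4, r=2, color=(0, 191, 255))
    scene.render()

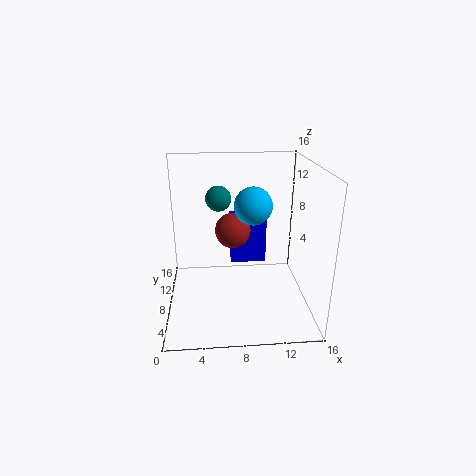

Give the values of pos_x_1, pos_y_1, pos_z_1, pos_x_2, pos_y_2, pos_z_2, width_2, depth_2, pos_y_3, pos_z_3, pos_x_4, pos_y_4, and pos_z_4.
pos_x_1 = 7.5, pos_y_1 = 9, pos_z_1 = 8.5, pos_x_2 = 7.5, pos_y_2 = 12.5, pos_z_2 = 2.5, width_2 = 4.5, depth_2 = 3, pos_y_3 = 11.5, pos_z_3 = 11.5, pos_x_4 = 9.5, pos_y_4 = 7, pos_z_4 = 12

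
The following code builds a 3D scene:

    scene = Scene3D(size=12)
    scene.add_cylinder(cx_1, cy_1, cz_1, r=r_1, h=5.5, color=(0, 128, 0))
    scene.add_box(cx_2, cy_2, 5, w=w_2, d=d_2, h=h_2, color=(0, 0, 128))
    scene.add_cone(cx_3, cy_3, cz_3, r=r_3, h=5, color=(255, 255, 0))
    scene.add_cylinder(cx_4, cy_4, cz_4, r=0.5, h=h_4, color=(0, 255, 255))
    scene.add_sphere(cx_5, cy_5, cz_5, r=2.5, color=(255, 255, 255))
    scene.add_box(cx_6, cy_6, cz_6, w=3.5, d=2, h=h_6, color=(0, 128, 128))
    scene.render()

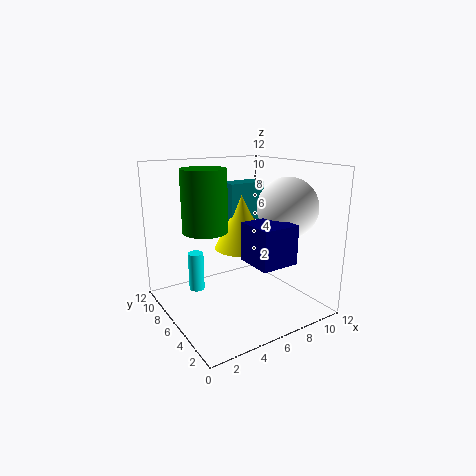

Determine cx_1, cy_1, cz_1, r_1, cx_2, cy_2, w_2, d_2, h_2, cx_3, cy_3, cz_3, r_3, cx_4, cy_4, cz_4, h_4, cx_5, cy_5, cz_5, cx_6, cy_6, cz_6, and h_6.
cx_1 = 4.5
cy_1 = 9
cz_1 = 6
r_1 = 2
cx_2 = 5
cy_2 = 1
w_2 = 3
d_2 = 3
h_2 = 3
cx_3 = 8
cy_3 = 8.5
cz_3 = 4
r_3 = 2.5
cx_4 = 0.5
cy_4 = 2.5
cz_4 = 4.5
h_4 = 2.5
cx_5 = 9.5
cy_5 = 4
cz_5 = 8.5
cx_6 = 7
cy_6 = 8.5
cz_6 = 6.5
h_6 = 3.5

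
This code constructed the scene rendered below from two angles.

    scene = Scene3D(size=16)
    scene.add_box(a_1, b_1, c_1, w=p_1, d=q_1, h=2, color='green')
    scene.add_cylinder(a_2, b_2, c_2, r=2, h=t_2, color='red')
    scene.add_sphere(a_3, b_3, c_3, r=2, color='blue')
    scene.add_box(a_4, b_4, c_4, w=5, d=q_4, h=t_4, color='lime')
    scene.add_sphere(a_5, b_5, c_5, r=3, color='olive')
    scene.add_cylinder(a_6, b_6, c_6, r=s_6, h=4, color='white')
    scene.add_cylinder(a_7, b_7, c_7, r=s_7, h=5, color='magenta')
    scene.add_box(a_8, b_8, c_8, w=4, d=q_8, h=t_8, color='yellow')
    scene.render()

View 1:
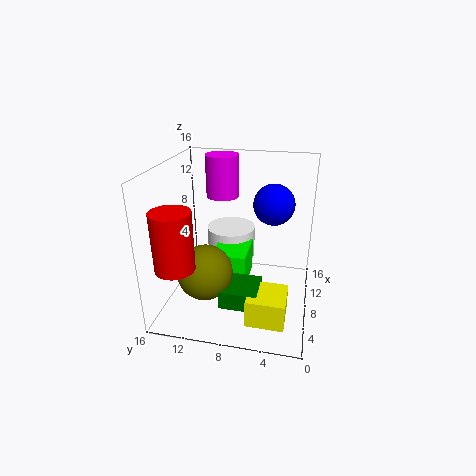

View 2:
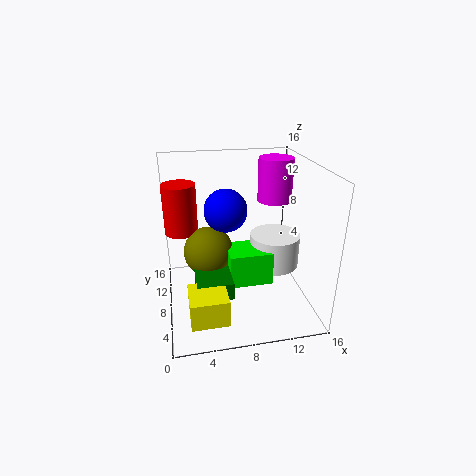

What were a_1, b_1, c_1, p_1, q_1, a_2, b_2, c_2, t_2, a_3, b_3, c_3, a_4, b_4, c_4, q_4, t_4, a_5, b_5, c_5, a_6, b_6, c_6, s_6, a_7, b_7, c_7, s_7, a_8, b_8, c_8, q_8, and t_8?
a_1 = 3
b_1 = 5
c_1 = 2
p_1 = 4
q_1 = 4
a_2 = 2
b_2 = 13
c_2 = 7
t_2 = 6
a_3 = 6
b_3 = 4
c_3 = 13
a_4 = 7
b_4 = 7
c_4 = 2
q_4 = 4
t_4 = 4
a_5 = 5
b_5 = 11
c_5 = 5
a_6 = 13
b_6 = 10
c_6 = 3
s_6 = 3
a_7 = 13
b_7 = 11
c_7 = 11
s_7 = 2
a_8 = 2
b_8 = 2
c_8 = 1
q_8 = 4
t_8 = 3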